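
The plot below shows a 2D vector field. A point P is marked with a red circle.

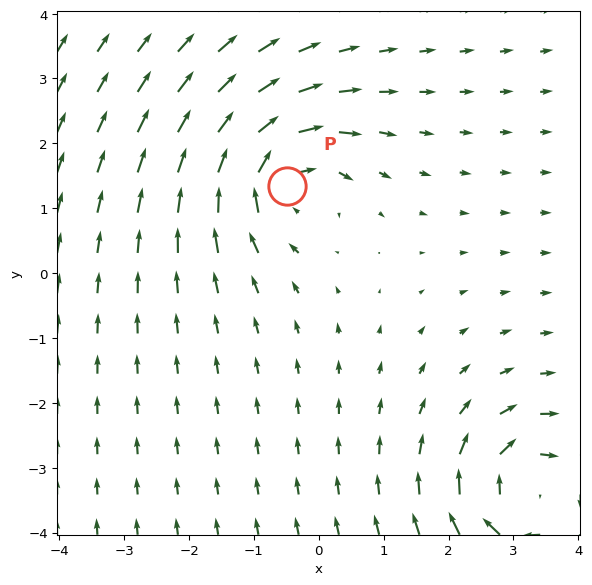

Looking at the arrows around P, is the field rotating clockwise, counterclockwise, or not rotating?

clockwise

Near P at (-0.5, 1.3) the arrows circulate clockwise. The curl (z-component) there is about -6; negative curl means clockwise rotation.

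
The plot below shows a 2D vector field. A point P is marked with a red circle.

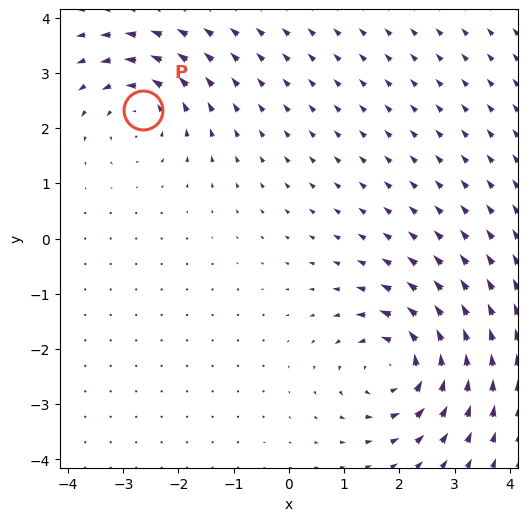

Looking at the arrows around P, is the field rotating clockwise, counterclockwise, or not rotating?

counterclockwise

Near P at (-2.6, 2.3) the arrows circulate counterclockwise. The curl (z-component) there is about +4; positive curl means counterclockwise rotation.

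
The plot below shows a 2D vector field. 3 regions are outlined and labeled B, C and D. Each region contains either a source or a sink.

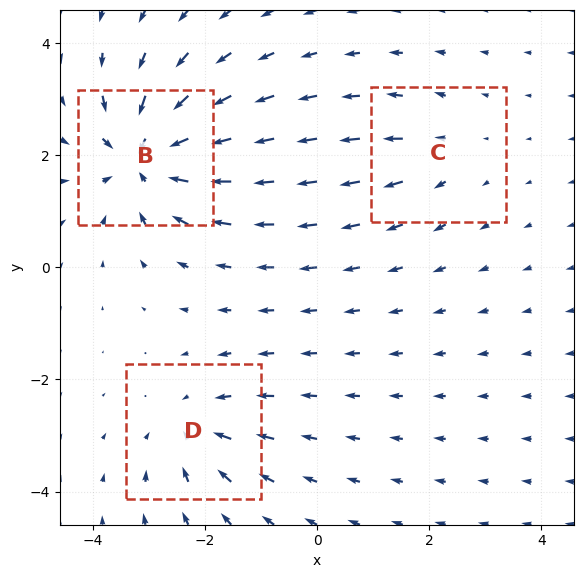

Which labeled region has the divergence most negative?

Divergence at each region's feature centre — B: about -6, C: about +2, D: about -3. Region B is most negative.

B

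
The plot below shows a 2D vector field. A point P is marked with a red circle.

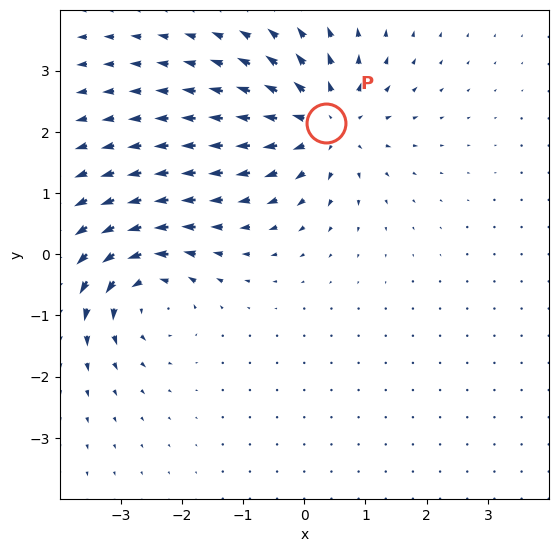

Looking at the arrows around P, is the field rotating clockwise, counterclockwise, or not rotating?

not rotating

Near P at (0.4, 2.1) the arrows show no circulation. The curl there is ≈0.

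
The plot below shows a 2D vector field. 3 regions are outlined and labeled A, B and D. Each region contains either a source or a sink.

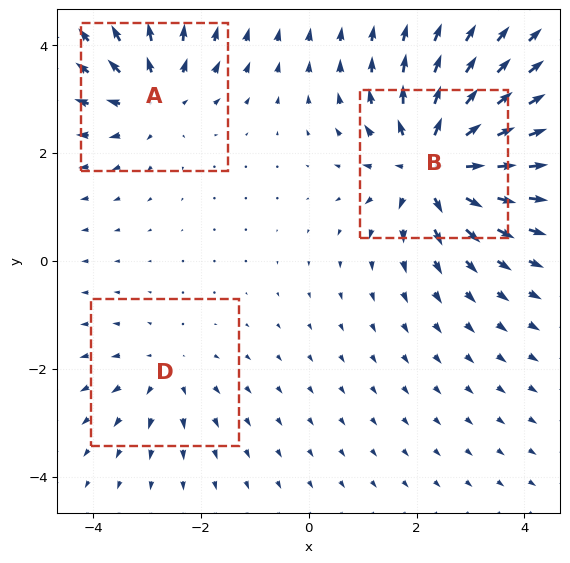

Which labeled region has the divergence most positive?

Divergence at each region's feature centre — A: about +4, B: about +6, D: about +2. Region B is most positive.

B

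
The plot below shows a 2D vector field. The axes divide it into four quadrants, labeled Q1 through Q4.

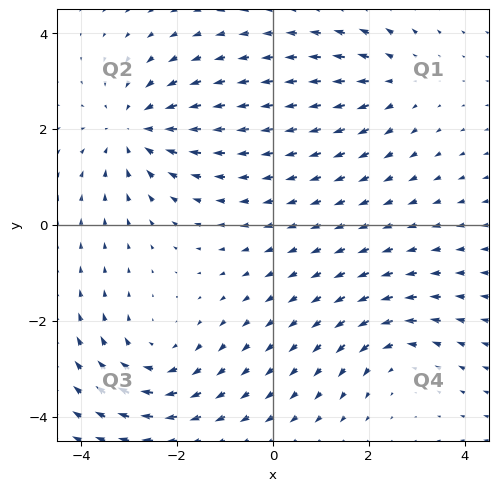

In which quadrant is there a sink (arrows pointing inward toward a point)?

The sink sits at approximately (-2.9, 2.0), which lies in quadrant Q2. The divergence there is about -4, negative as expected for a sink.

Q2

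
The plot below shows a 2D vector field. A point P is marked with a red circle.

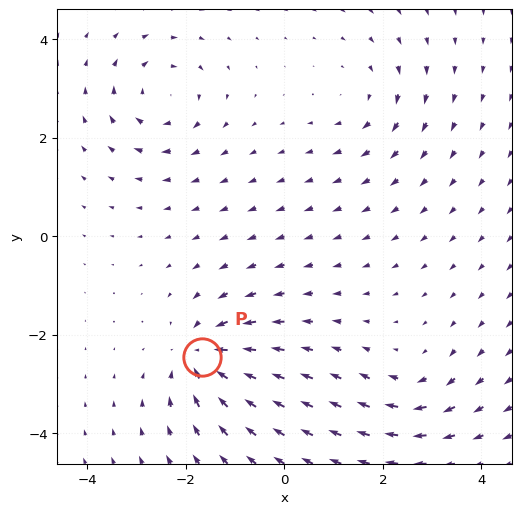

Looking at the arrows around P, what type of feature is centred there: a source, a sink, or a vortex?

At P (-1.7, -2.4) the arrows converge inward. Divergence about -6, curl ≈0 — negative divergence with near-zero curl is a sink.

sink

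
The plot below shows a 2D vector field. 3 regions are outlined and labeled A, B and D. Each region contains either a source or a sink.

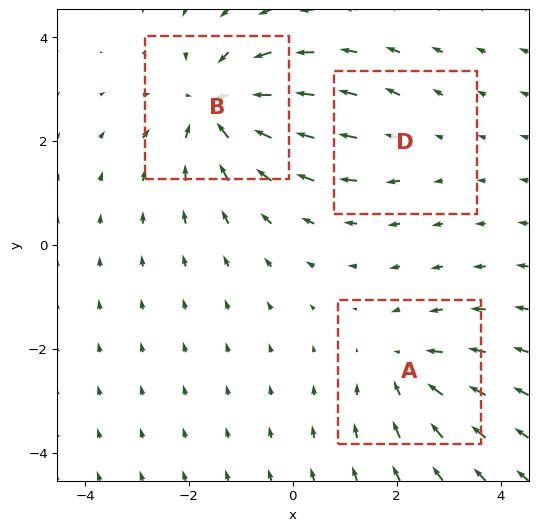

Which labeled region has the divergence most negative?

Divergence at each region's feature centre — A: about -3, B: about -5, D: about +2. Region B is most negative.

B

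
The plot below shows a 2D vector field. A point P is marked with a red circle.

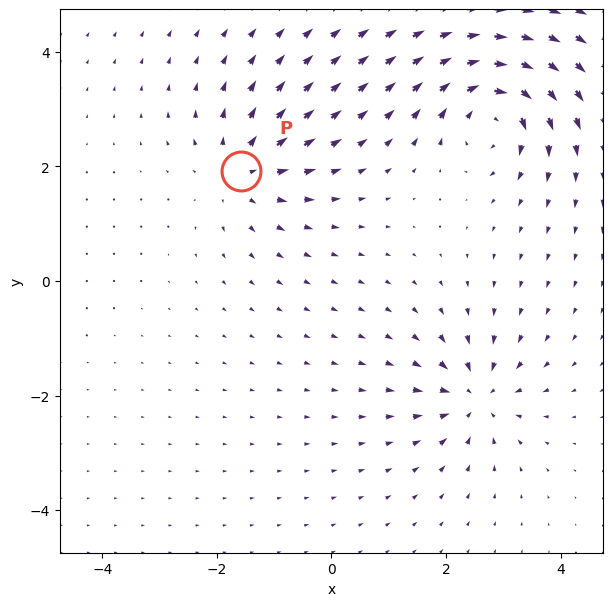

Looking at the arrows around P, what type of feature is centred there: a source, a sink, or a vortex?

source

At P (-1.6, 1.9) the arrows spread outward. Divergence about +4, curl ≈0 — positive divergence with near-zero curl is a source.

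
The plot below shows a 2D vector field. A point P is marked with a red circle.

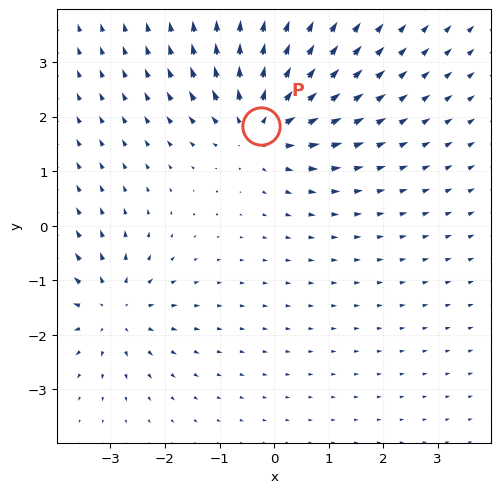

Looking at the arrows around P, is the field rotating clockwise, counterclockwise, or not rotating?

not rotating

Near P at (-0.2, 1.8) the arrows show no circulation. The curl there is ≈0.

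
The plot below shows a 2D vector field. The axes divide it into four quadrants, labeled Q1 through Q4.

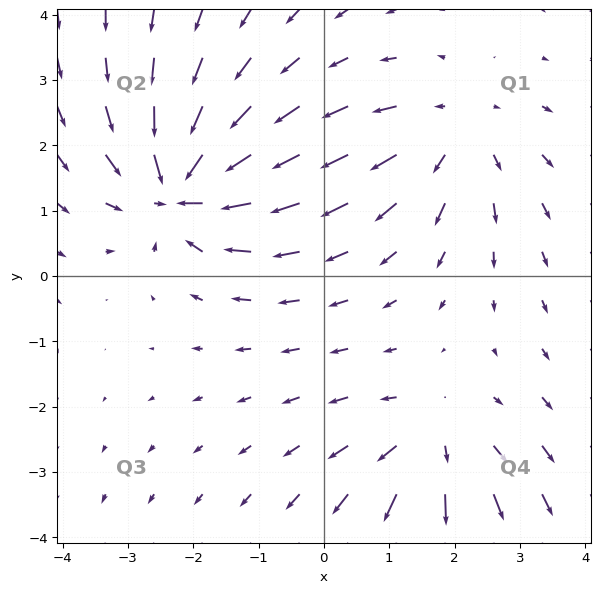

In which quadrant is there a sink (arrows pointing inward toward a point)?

The sink sits at approximately (-2.2, 1.3), which lies in quadrant Q2. The divergence there is about -5, negative as expected for a sink.

Q2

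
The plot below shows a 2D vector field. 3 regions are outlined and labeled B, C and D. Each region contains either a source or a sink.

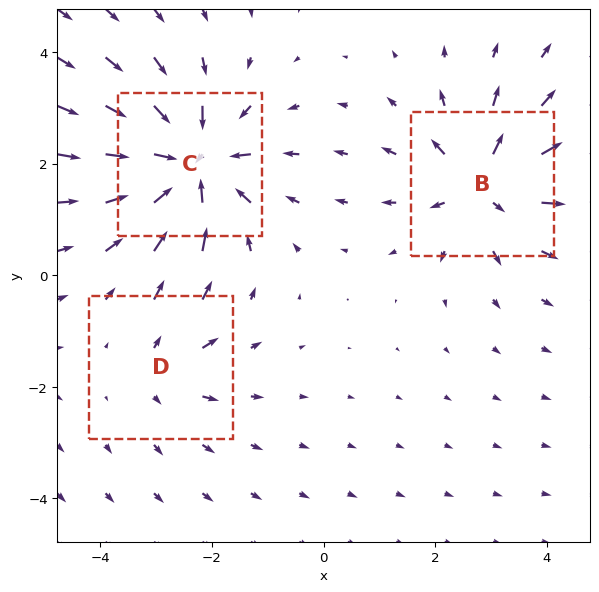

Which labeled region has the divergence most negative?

Divergence at each region's feature centre — B: about +4, C: about -6, D: about +2. Region C is most negative.

C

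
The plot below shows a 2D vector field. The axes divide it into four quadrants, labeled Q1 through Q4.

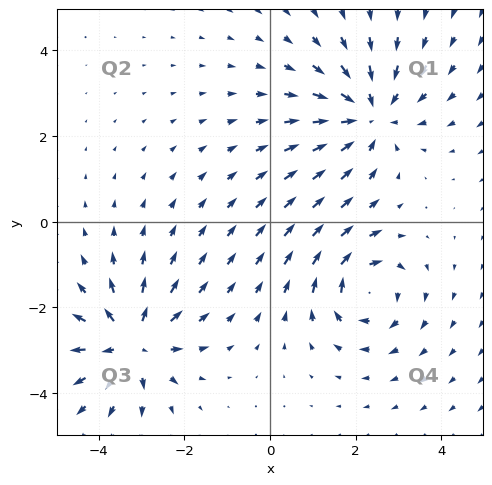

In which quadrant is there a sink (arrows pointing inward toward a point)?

Q1

The sink sits at approximately (2.3, 2.5), which lies in quadrant Q1. The divergence there is about -4, negative as expected for a sink.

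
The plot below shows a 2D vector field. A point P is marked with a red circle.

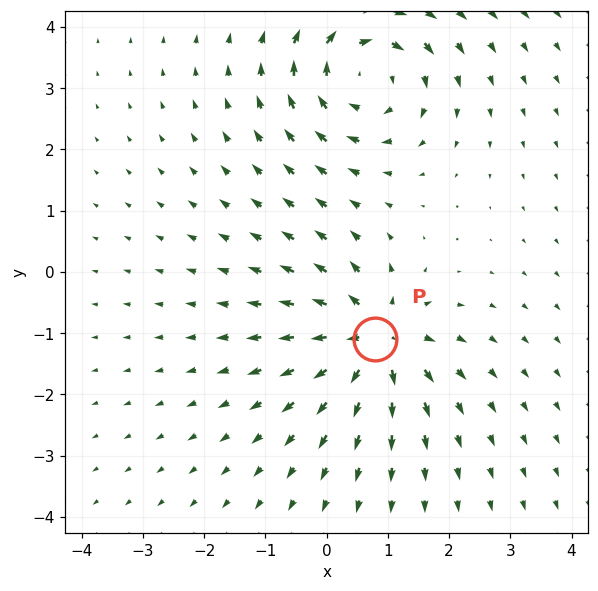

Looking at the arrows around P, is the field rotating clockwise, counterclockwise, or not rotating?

Near P at (0.8, -1.1) the arrows show no circulation. The curl there is ≈0.

not rotating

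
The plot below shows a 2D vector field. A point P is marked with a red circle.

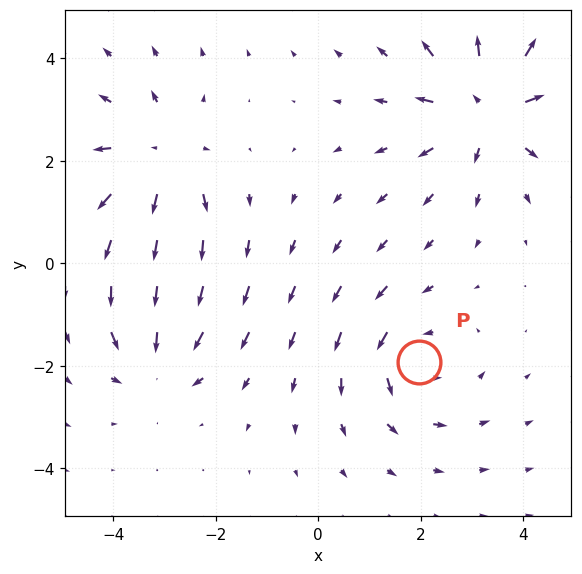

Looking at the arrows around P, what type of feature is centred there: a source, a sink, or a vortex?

At P (2.0, -1.9) the arrows circulate counterclockwise. Divergence ≈0, curl about +3 — near-zero divergence with nonzero curl is a vortex.

vortex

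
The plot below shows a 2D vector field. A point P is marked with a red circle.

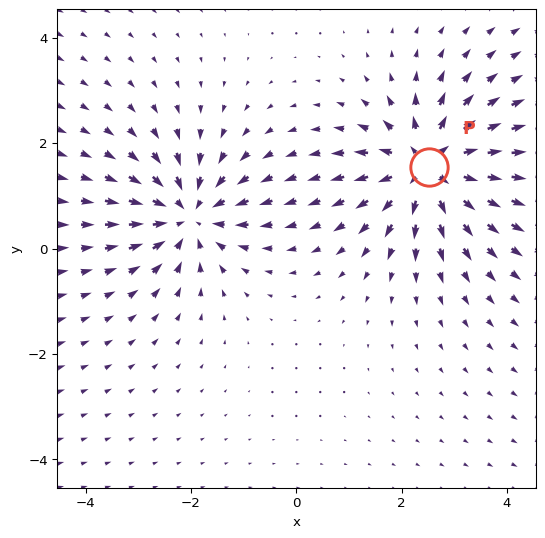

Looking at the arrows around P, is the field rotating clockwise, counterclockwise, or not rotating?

Near P at (2.5, 1.5) the arrows show no circulation. The curl there is ≈0.

not rotating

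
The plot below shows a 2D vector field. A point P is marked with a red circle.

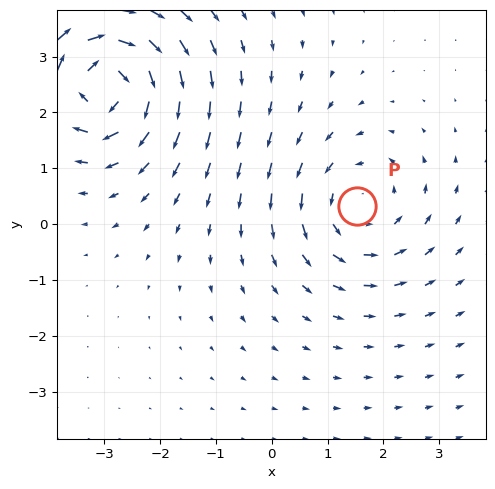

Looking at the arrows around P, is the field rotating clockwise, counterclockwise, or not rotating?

counterclockwise

Near P at (1.5, 0.3) the arrows circulate counterclockwise. The curl (z-component) there is about +3; positive curl means counterclockwise rotation.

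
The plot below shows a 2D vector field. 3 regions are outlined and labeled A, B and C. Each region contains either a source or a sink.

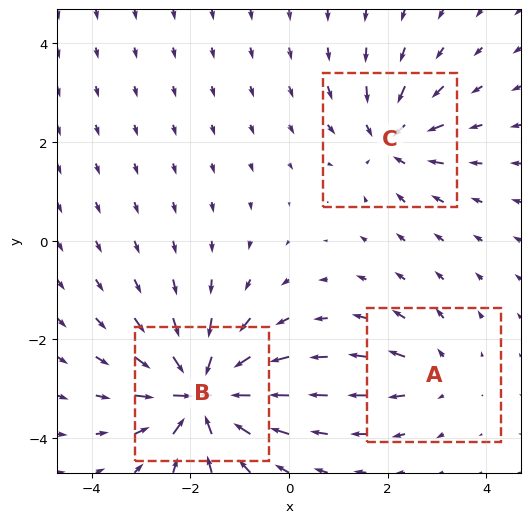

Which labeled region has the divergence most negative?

Divergence at each region's feature centre — A: about +2, B: about -7, C: about -4. Region B is most negative.

B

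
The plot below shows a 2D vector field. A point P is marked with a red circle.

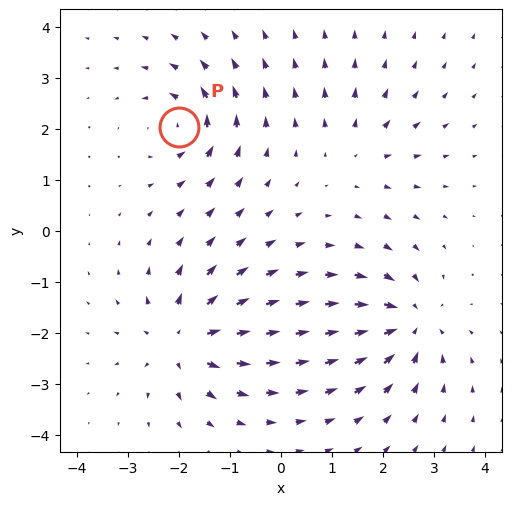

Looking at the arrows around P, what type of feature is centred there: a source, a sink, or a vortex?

vortex

At P (-2.0, 2.0) the arrows circulate counterclockwise. Divergence ≈0, curl about +5 — near-zero divergence with nonzero curl is a vortex.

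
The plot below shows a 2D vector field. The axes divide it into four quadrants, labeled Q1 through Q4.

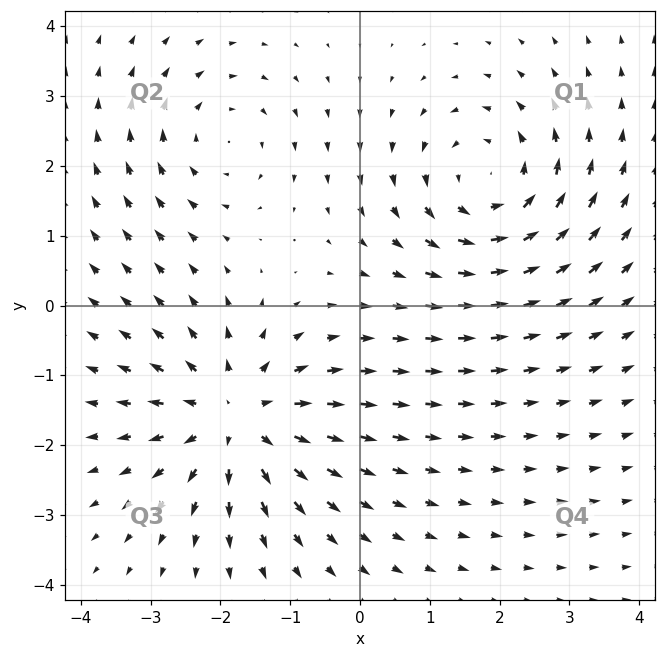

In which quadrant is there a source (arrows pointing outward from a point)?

Q3

The source sits at approximately (-1.8, -1.6), which lies in quadrant Q3. The divergence there is about +5, positive as expected for a source.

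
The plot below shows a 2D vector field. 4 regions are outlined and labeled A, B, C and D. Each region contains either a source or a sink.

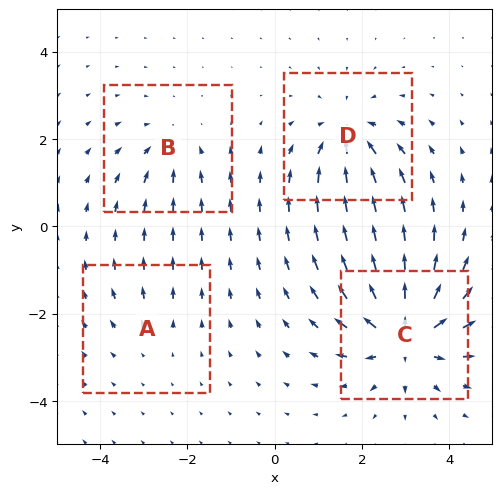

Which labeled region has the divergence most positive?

Divergence at each region's feature centre — A: about +2, B: about -3, C: about +8, D: about -5. Region C is most positive.

C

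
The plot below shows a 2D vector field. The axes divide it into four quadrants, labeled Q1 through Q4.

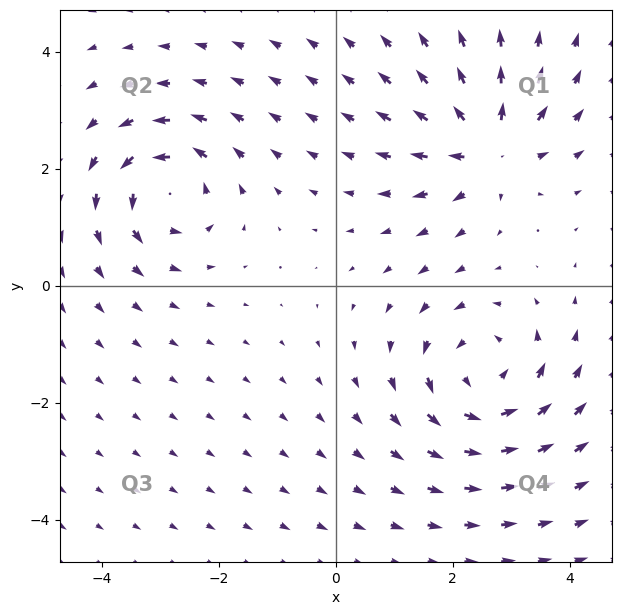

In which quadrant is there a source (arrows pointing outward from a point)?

The source sits at approximately (2.6, 2.4), which lies in quadrant Q1. The divergence there is about +4, positive as expected for a source.

Q1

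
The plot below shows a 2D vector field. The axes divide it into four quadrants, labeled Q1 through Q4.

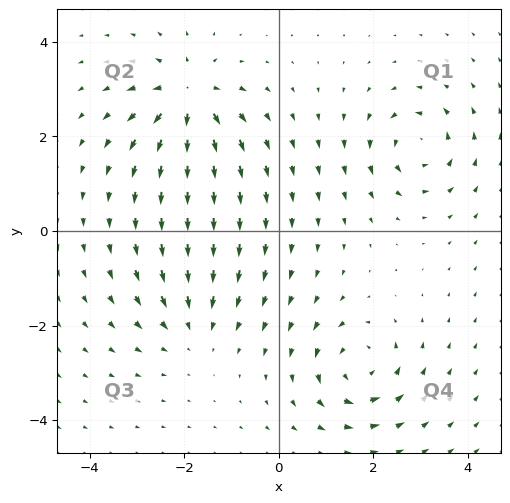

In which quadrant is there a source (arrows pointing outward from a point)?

The source sits at approximately (-1.9, 2.8), which lies in quadrant Q2. The divergence there is about +7, positive as expected for a source.

Q2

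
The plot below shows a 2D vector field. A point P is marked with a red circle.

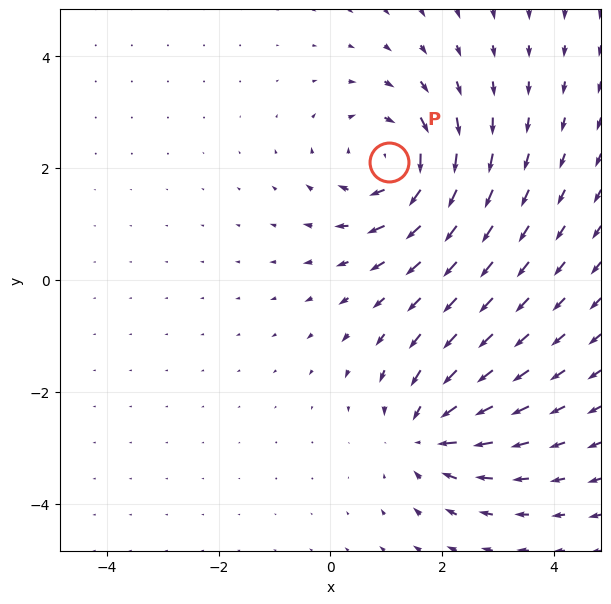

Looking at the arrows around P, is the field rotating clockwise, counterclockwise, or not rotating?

Near P at (1.1, 2.1) the arrows circulate clockwise. The curl (z-component) there is about -4; negative curl means clockwise rotation.

clockwise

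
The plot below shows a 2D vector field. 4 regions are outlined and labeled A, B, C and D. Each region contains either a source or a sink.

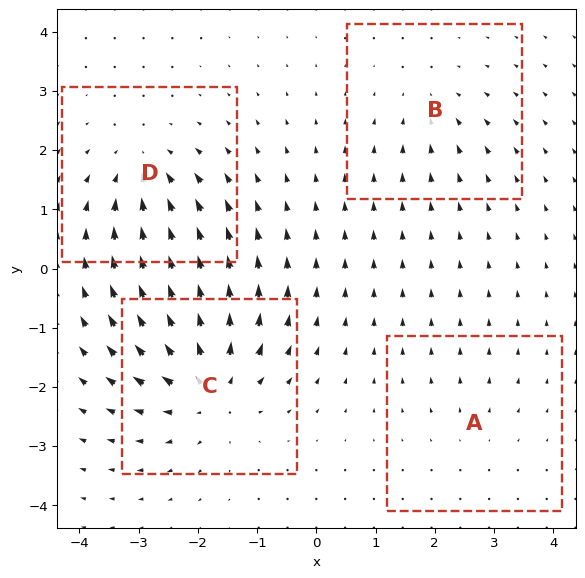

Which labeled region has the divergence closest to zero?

A

Divergence at each region's feature centre — A: about +2, B: about -3, C: about +8, D: about -6. Region A is closest to zero.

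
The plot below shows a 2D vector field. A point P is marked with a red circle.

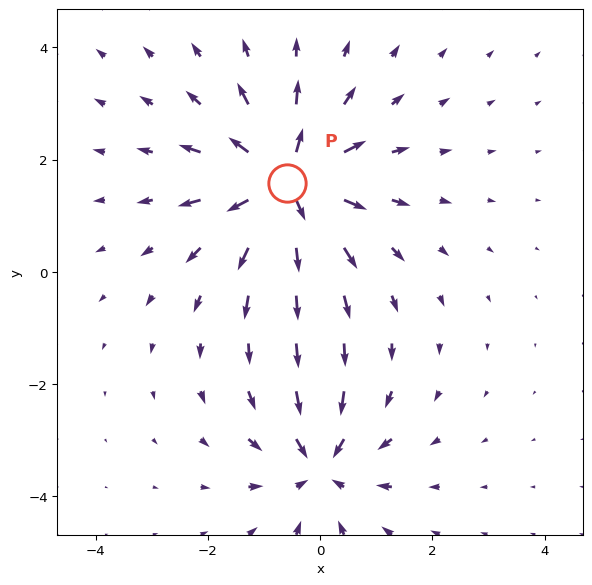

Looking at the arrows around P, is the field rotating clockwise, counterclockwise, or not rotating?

not rotating

Near P at (-0.6, 1.6) the arrows show no circulation. The curl there is ≈0.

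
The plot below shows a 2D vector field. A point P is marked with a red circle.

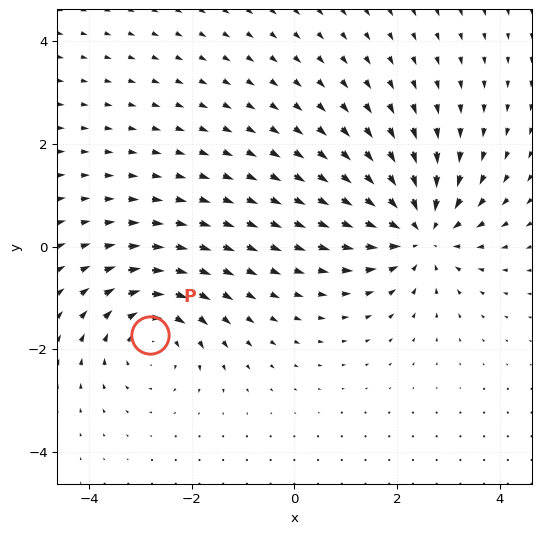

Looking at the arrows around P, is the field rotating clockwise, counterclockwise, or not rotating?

clockwise

Near P at (-2.8, -1.7) the arrows circulate clockwise. The curl (z-component) there is about -4; negative curl means clockwise rotation.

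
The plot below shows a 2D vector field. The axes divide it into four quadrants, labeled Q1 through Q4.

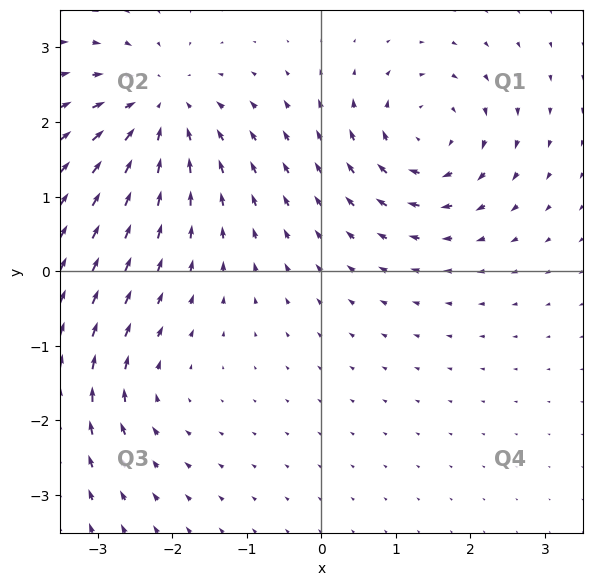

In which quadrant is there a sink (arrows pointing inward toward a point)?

The sink sits at approximately (-2.2, 2.2), which lies in quadrant Q2. The divergence there is about -5, negative as expected for a sink.

Q2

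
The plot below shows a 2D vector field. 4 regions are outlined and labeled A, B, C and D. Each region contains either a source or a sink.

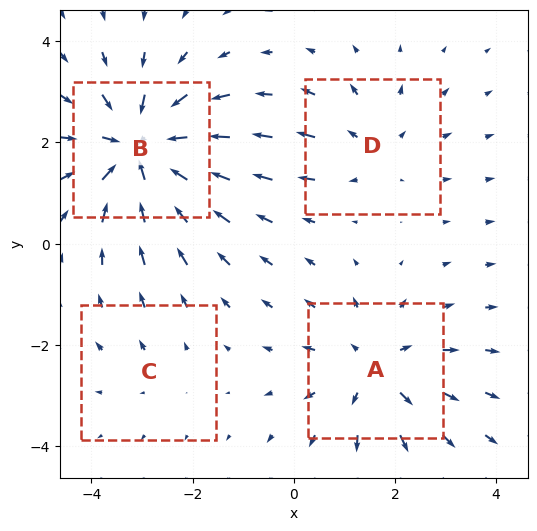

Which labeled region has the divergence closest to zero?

Divergence at each region's feature centre — A: about +4, B: about -6, C: about +2, D: about +3. Region C is closest to zero.

C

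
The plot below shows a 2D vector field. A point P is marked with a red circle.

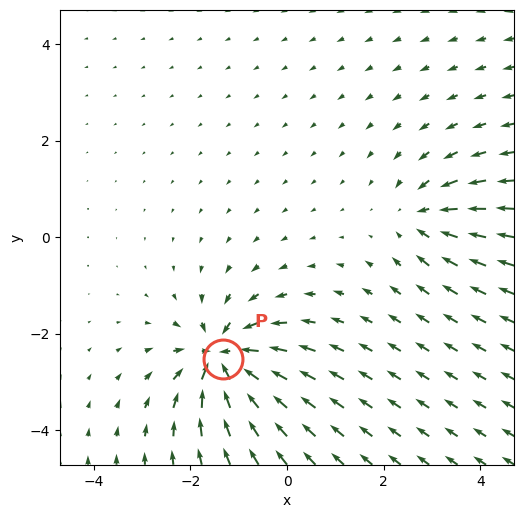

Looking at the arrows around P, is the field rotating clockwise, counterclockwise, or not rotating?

not rotating

Near P at (-1.3, -2.5) the arrows show no circulation. The curl there is ≈0.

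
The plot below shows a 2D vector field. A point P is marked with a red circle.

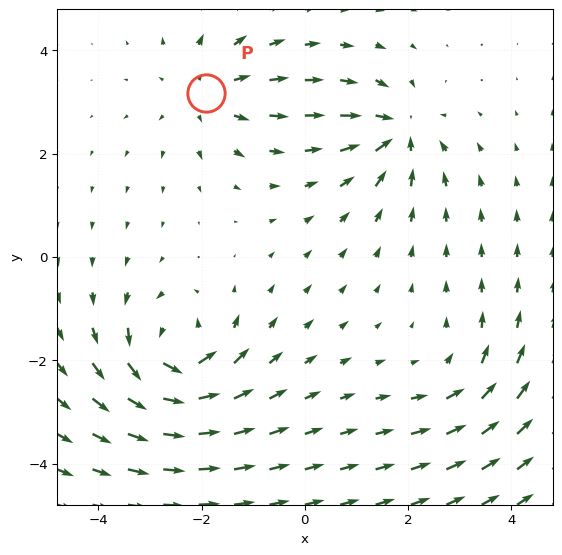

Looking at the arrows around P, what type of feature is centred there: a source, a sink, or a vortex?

At P (-1.9, 3.2) the arrows spread outward. Divergence about +3, curl ≈0 — positive divergence with near-zero curl is a source.

source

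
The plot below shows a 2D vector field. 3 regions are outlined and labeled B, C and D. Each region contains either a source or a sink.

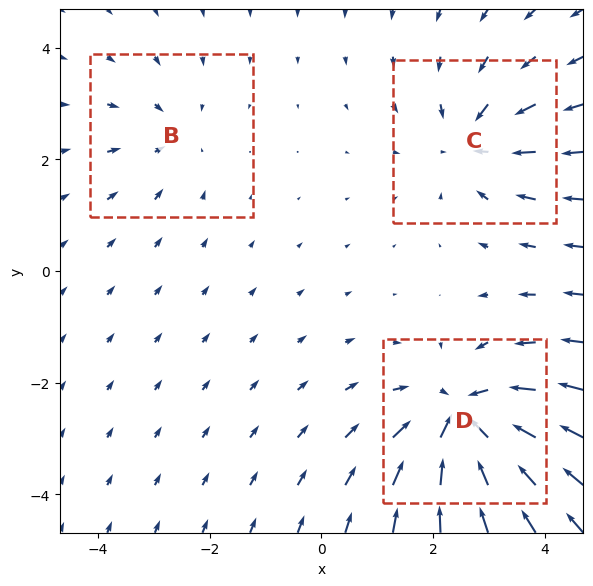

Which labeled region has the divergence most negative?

D

Divergence at each region's feature centre — B: about -2, C: about -3, D: about -5. Region D is most negative.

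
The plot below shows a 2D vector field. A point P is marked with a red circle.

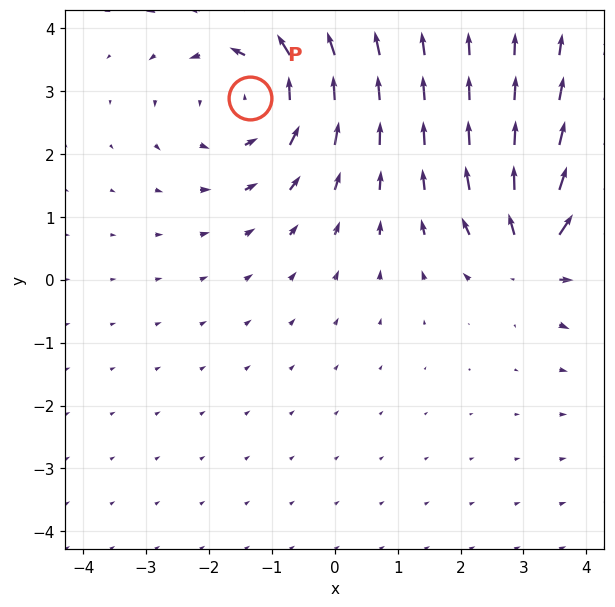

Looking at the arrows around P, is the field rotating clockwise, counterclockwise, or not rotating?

Near P at (-1.4, 2.9) the arrows circulate counterclockwise. The curl (z-component) there is about +3; positive curl means counterclockwise rotation.

counterclockwise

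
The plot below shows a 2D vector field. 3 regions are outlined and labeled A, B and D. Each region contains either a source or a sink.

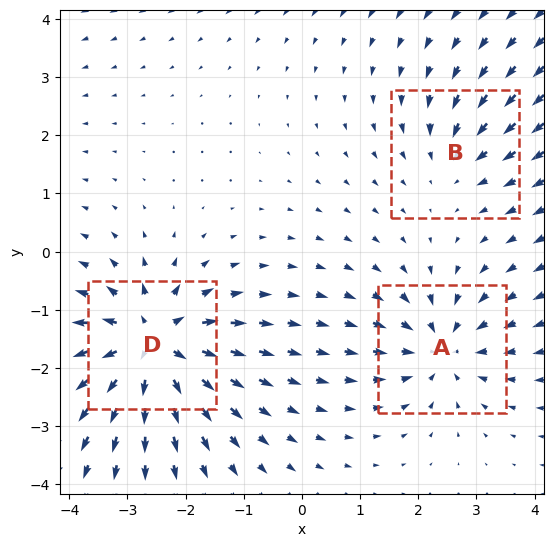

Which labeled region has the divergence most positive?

Divergence at each region's feature centre — A: about -4, B: about -2, D: about +6. Region D is most positive.

D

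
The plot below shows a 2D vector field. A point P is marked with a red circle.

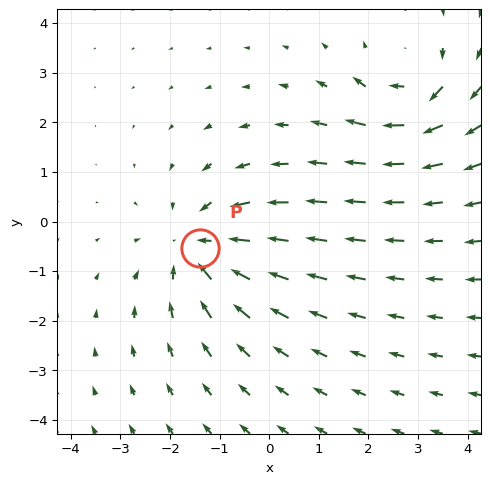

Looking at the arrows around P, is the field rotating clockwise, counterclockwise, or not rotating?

Near P at (-1.4, -0.5) the arrows show no circulation. The curl there is ≈0.

not rotating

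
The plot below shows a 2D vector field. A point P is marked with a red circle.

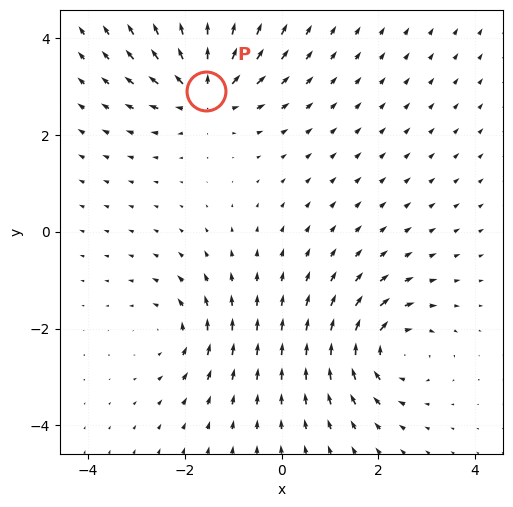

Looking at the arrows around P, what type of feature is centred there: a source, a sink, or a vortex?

At P (-1.6, 2.9) the arrows spread outward. Divergence about +5, curl ≈0 — positive divergence with near-zero curl is a source.

source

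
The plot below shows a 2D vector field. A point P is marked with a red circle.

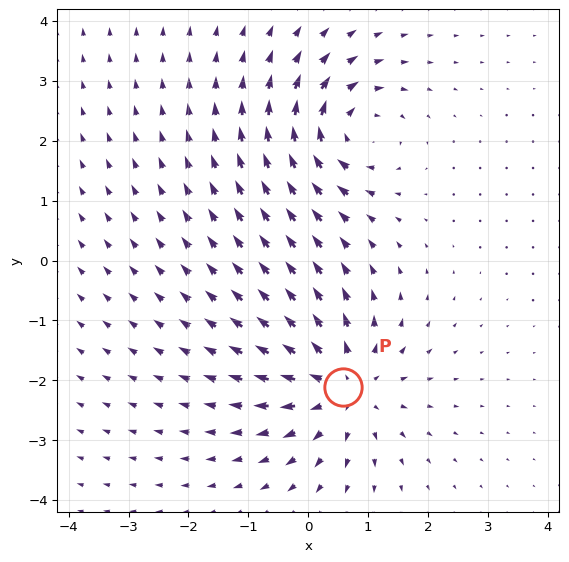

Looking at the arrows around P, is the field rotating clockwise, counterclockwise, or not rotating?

Near P at (0.6, -2.1) the arrows show no circulation. The curl there is ≈0.

not rotating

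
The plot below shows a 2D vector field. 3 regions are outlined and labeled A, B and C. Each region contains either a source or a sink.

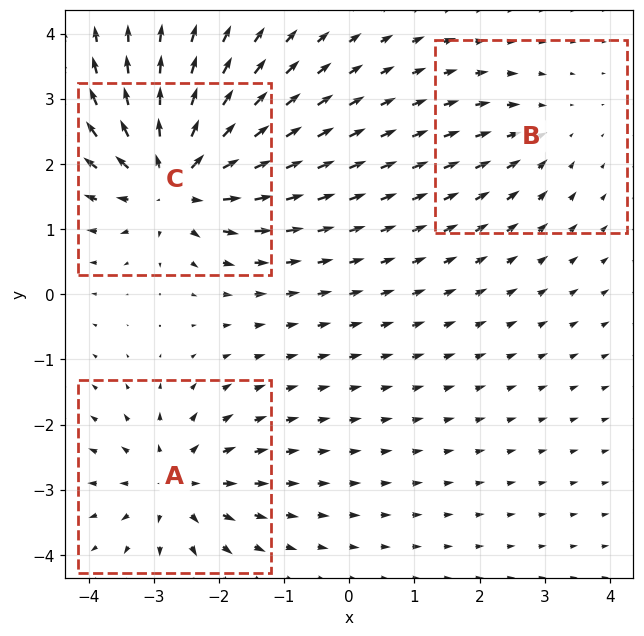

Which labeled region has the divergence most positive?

C

Divergence at each region's feature centre — A: about +4, B: about -2, C: about +6. Region C is most positive.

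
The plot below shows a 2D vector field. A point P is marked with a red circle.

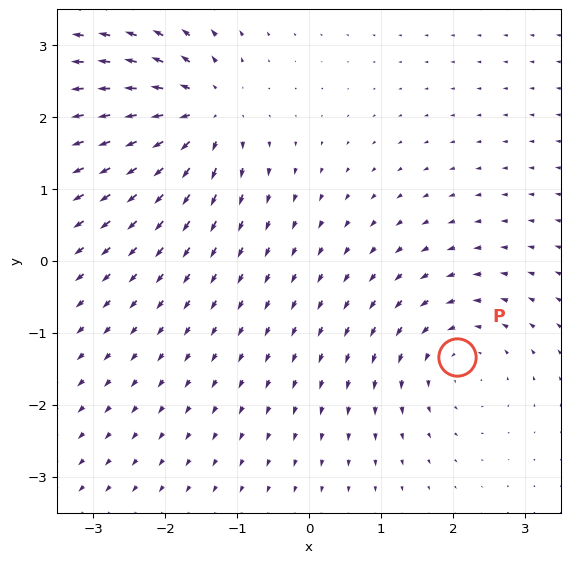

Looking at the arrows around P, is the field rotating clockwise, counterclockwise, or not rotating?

counterclockwise

Near P at (2.1, -1.3) the arrows circulate counterclockwise. The curl (z-component) there is about +4; positive curl means counterclockwise rotation.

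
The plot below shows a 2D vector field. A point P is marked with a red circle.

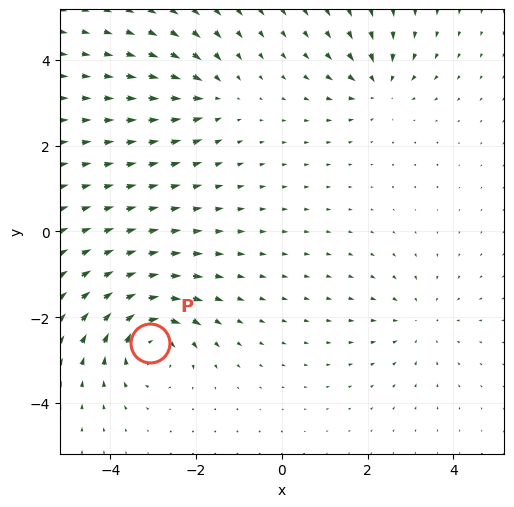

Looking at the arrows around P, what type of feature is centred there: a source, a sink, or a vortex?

At P (-3.1, -2.6) the arrows circulate clockwise. Divergence ≈0, curl about -6 — near-zero divergence with nonzero curl is a vortex.

vortex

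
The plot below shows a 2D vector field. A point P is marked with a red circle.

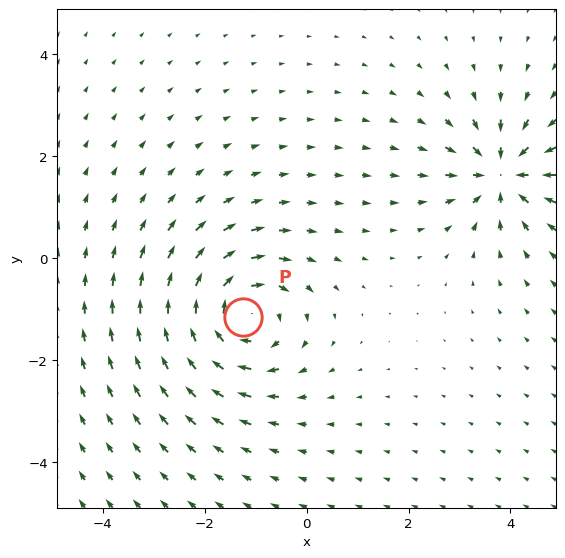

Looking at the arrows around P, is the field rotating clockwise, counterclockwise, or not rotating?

Near P at (-1.2, -1.2) the arrows circulate clockwise. The curl (z-component) there is about -4; negative curl means clockwise rotation.

clockwise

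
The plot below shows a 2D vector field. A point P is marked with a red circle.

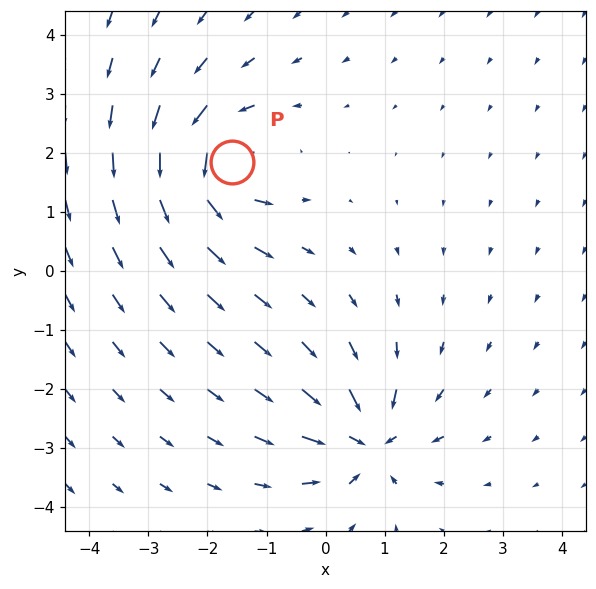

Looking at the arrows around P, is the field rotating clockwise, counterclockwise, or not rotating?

counterclockwise

Near P at (-1.6, 1.8) the arrows circulate counterclockwise. The curl (z-component) there is about +6; positive curl means counterclockwise rotation.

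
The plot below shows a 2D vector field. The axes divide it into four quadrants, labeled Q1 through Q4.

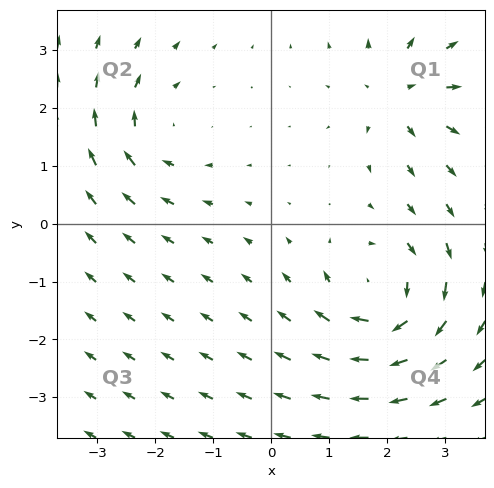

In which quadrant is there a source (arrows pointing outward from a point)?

Q1

The source sits at approximately (2.2, 2.2), which lies in quadrant Q1. The divergence there is about +4, positive as expected for a source.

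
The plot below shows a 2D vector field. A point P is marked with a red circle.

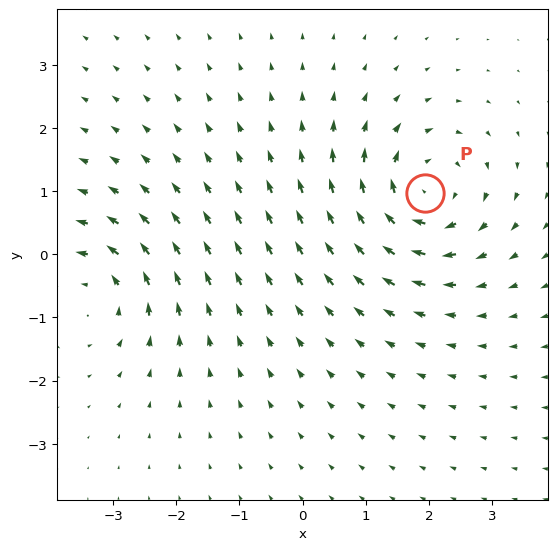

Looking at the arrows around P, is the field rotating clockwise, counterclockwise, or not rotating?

Near P at (1.9, 1.0) the arrows circulate clockwise. The curl (z-component) there is about -5; negative curl means clockwise rotation.

clockwise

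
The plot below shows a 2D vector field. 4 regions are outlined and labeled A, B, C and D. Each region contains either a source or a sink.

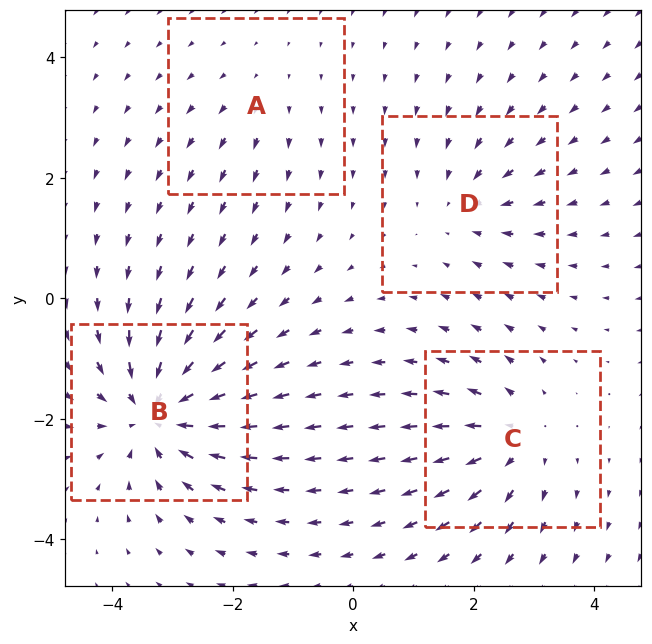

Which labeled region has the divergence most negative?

Divergence at each region's feature centre — A: about +2, B: about -7, C: about +5, D: about -3. Region B is most negative.

B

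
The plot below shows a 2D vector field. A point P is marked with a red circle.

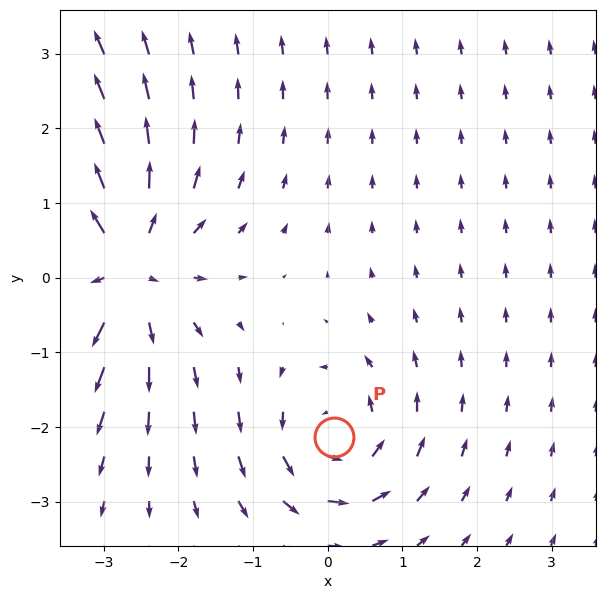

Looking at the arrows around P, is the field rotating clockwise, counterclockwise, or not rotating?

Near P at (0.1, -2.1) the arrows circulate counterclockwise. The curl (z-component) there is about +4; positive curl means counterclockwise rotation.

counterclockwise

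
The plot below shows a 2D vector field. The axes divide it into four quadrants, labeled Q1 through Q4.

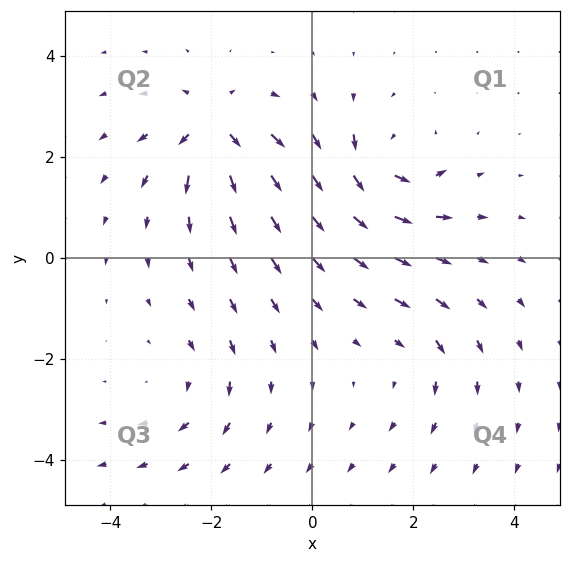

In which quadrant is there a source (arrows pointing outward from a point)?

Q2

The source sits at approximately (-2.0, 2.6), which lies in quadrant Q2. The divergence there is about +6, positive as expected for a source.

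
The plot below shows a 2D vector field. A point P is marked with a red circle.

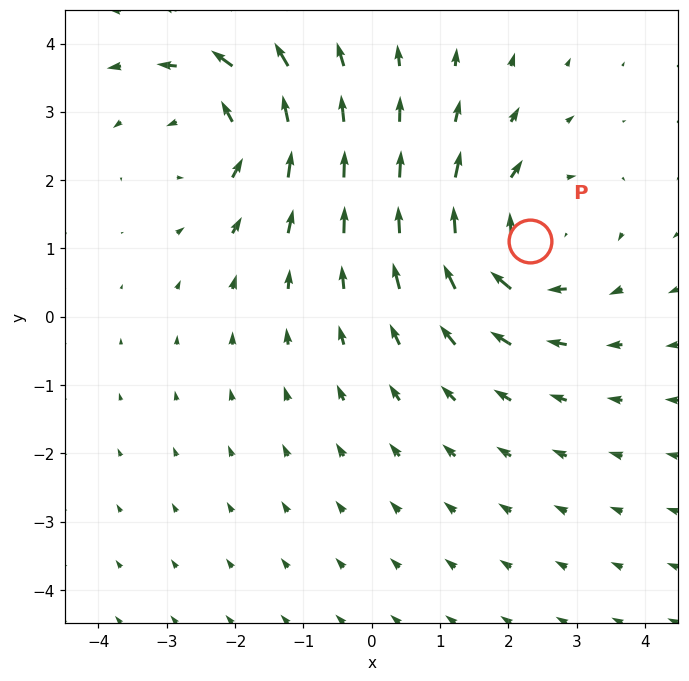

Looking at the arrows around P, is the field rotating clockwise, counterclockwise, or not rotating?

clockwise

Near P at (2.3, 1.1) the arrows circulate clockwise. The curl (z-component) there is about -4; negative curl means clockwise rotation.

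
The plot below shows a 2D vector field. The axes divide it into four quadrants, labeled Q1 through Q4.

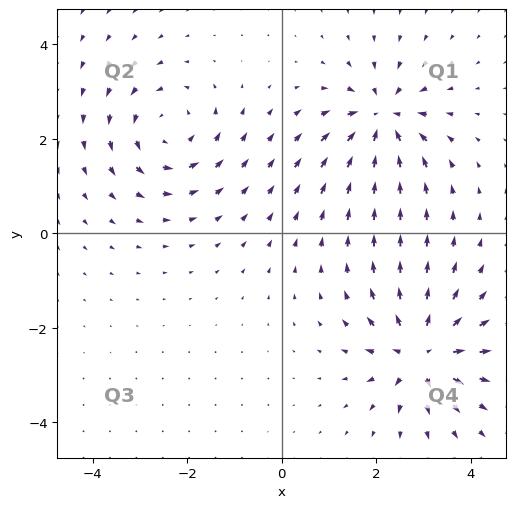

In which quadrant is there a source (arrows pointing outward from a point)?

Q4

The source sits at approximately (2.9, -2.5), which lies in quadrant Q4. The divergence there is about +7, positive as expected for a source.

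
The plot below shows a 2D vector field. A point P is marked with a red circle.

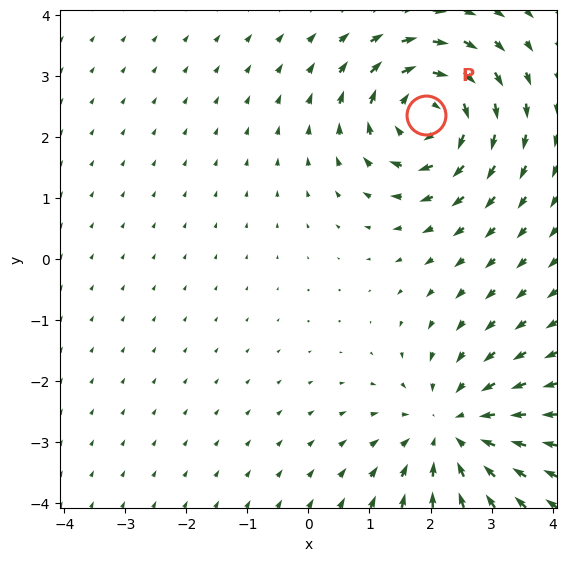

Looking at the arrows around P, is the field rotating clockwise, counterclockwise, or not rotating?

clockwise

Near P at (1.9, 2.4) the arrows circulate clockwise. The curl (z-component) there is about -6; negative curl means clockwise rotation.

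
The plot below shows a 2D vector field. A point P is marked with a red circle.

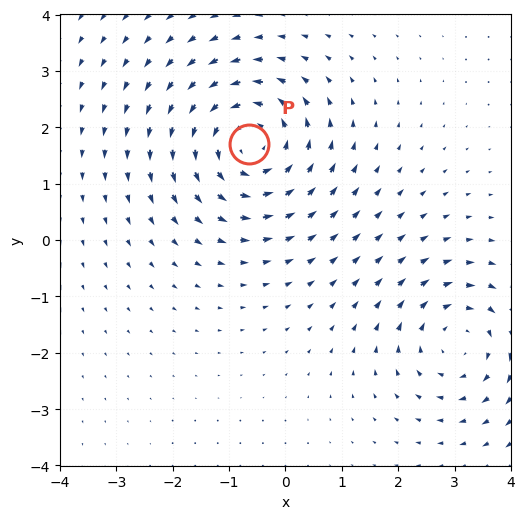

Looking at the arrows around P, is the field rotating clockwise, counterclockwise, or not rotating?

counterclockwise

Near P at (-0.6, 1.7) the arrows circulate counterclockwise. The curl (z-component) there is about +5; positive curl means counterclockwise rotation.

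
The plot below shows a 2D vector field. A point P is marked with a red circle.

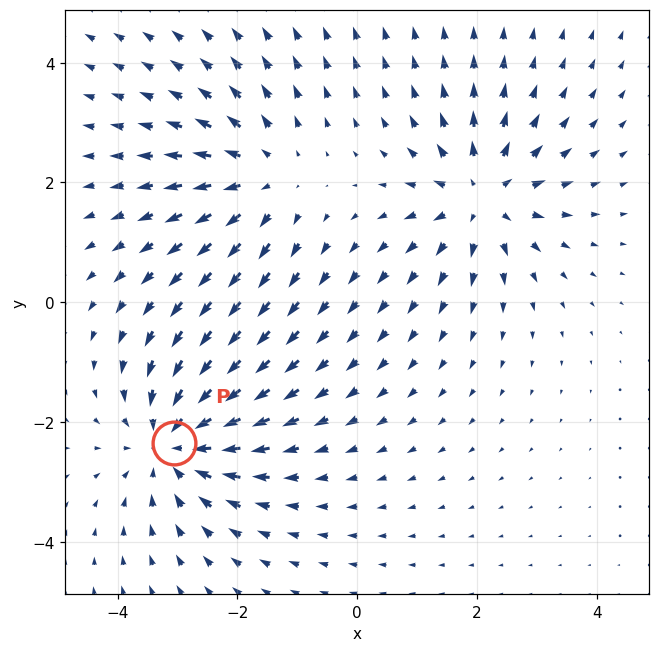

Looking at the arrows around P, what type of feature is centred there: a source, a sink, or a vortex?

sink

At P (-3.1, -2.3) the arrows converge inward. Divergence about -5, curl ≈0 — negative divergence with near-zero curl is a sink.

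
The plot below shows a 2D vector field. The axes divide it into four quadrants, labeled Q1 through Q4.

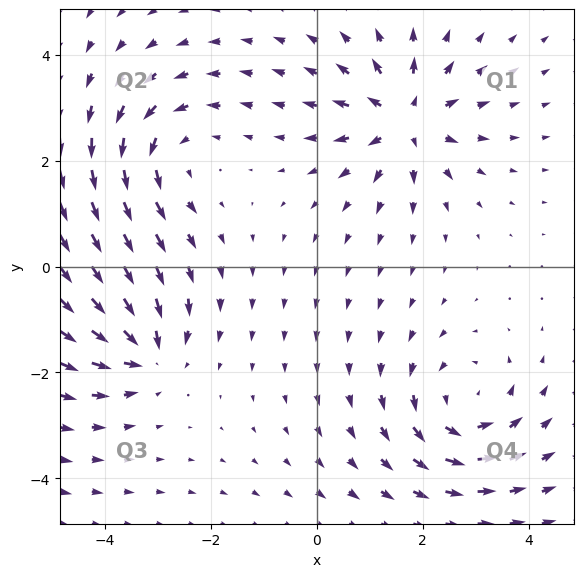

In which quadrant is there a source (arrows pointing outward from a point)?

The source sits at approximately (1.7, 2.8), which lies in quadrant Q1. The divergence there is about +6, positive as expected for a source.

Q1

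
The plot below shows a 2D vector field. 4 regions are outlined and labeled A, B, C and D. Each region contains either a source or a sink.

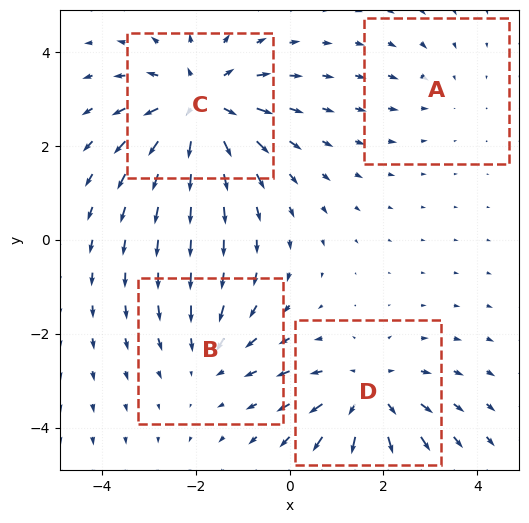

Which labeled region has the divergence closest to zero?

A

Divergence at each region's feature centre — A: about -2, B: about -3, C: about +6, D: about +5. Region A is closest to zero.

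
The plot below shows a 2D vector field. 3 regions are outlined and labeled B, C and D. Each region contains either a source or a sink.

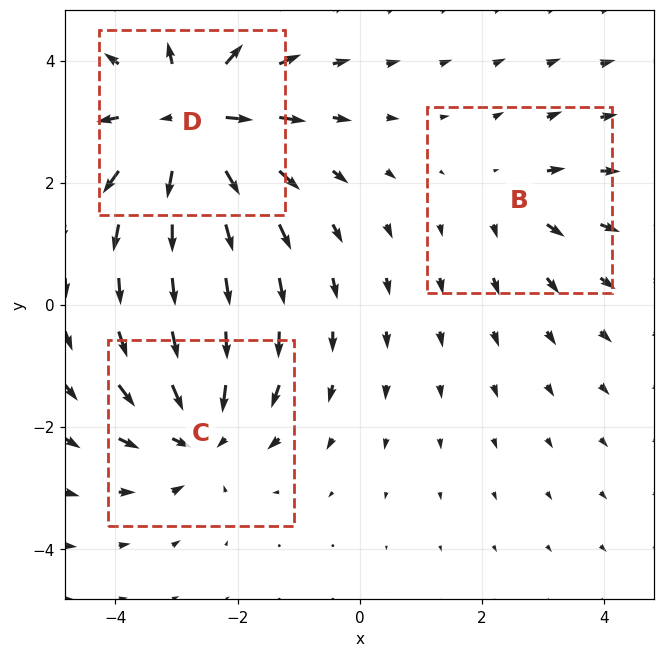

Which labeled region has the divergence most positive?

D

Divergence at each region's feature centre — B: about +2, C: about -4, D: about +5. Region D is most positive.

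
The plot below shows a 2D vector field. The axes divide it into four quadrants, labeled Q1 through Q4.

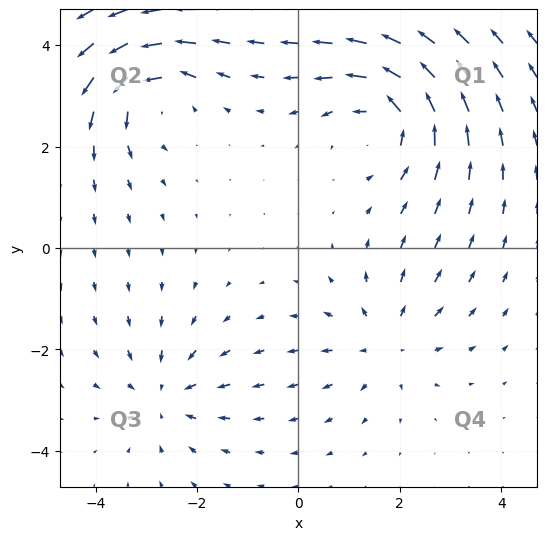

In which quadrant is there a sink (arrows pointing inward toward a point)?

The sink sits at approximately (-2.6, -2.9), which lies in quadrant Q3. The divergence there is about -3, negative as expected for a sink.

Q3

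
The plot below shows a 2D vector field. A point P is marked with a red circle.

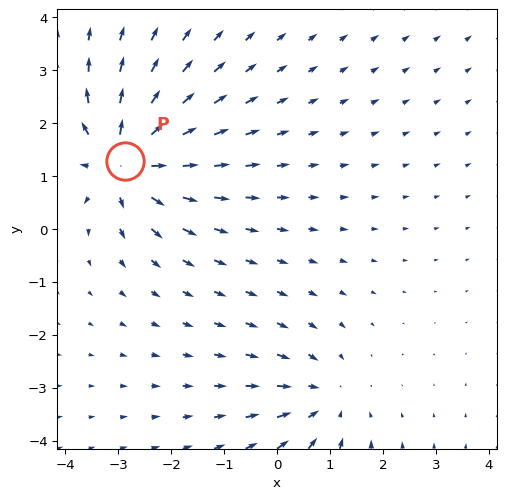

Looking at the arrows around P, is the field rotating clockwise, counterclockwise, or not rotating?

not rotating

Near P at (-2.9, 1.3) the arrows show no circulation. The curl there is ≈0.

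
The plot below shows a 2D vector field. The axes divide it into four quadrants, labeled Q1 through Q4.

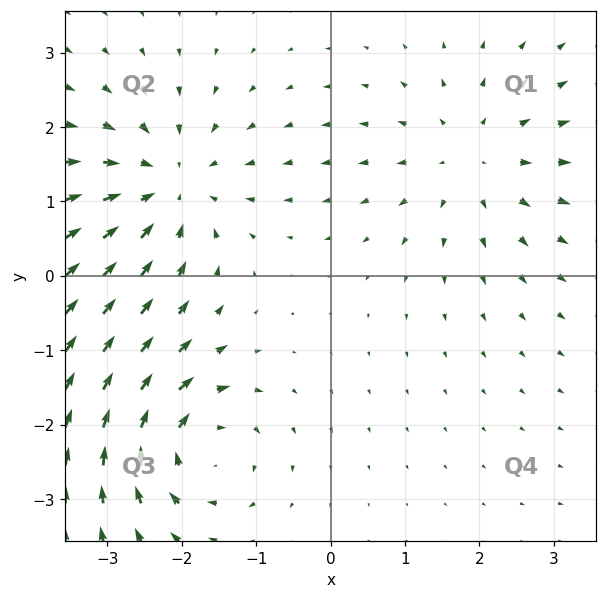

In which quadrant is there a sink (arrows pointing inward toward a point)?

Q2

The sink sits at approximately (-2.2, 1.2), which lies in quadrant Q2. The divergence there is about -4, negative as expected for a sink.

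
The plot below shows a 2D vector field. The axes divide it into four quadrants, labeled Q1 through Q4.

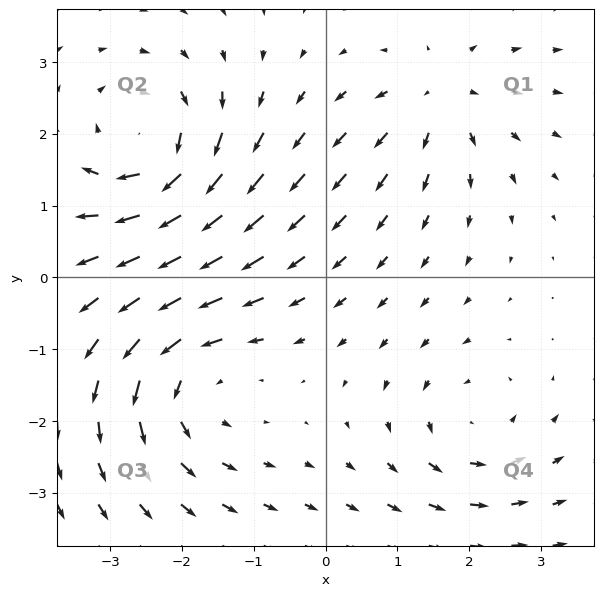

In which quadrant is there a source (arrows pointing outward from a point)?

The source sits at approximately (1.6, 2.5), which lies in quadrant Q1. The divergence there is about +4, positive as expected for a source.

Q1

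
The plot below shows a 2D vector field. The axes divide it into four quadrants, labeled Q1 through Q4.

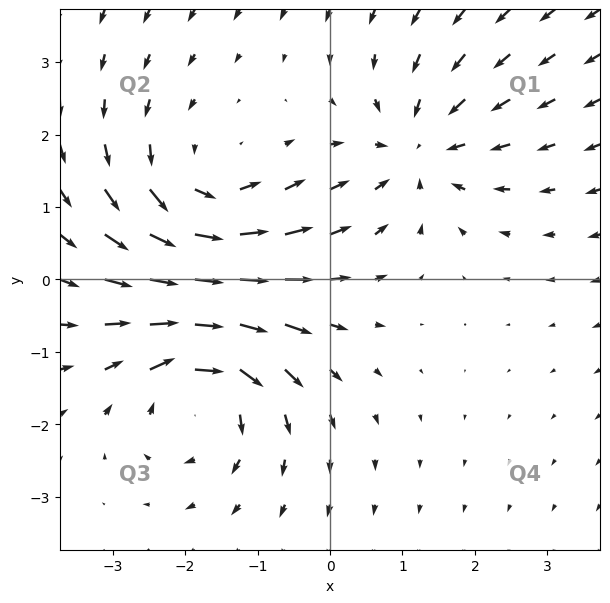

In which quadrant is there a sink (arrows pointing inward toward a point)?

Q1

The sink sits at approximately (1.2, 1.8), which lies in quadrant Q1. The divergence there is about -4, negative as expected for a sink.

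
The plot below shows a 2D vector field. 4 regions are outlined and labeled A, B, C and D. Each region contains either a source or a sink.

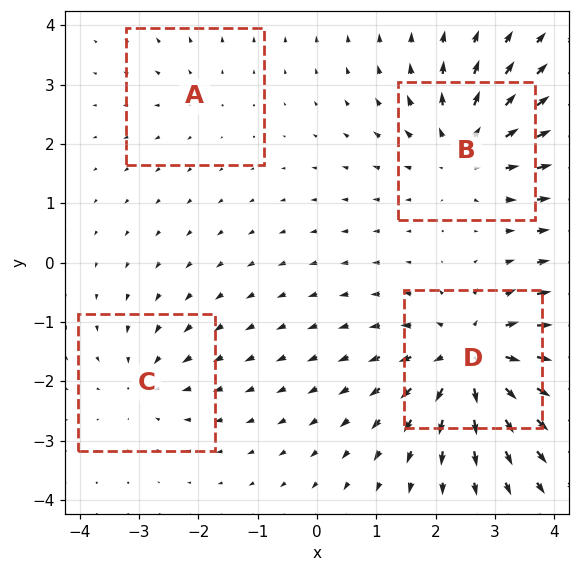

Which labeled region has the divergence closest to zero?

A

Divergence at each region's feature centre — A: about +2, B: about +5, C: about -3, D: about +7. Region A is closest to zero.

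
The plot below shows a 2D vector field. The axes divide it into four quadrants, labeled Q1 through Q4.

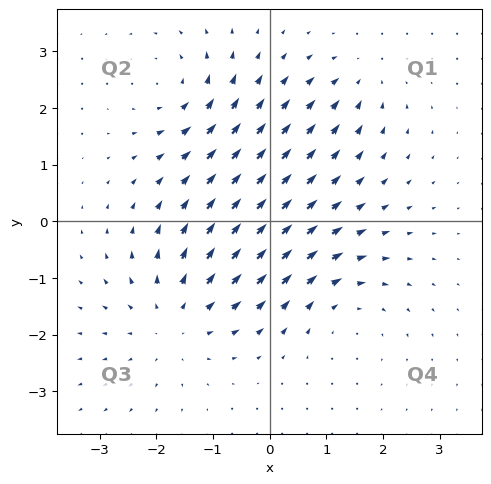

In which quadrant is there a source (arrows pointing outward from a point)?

The source sits at approximately (-1.7, -1.7), which lies in quadrant Q3. The divergence there is about +4, positive as expected for a source.

Q3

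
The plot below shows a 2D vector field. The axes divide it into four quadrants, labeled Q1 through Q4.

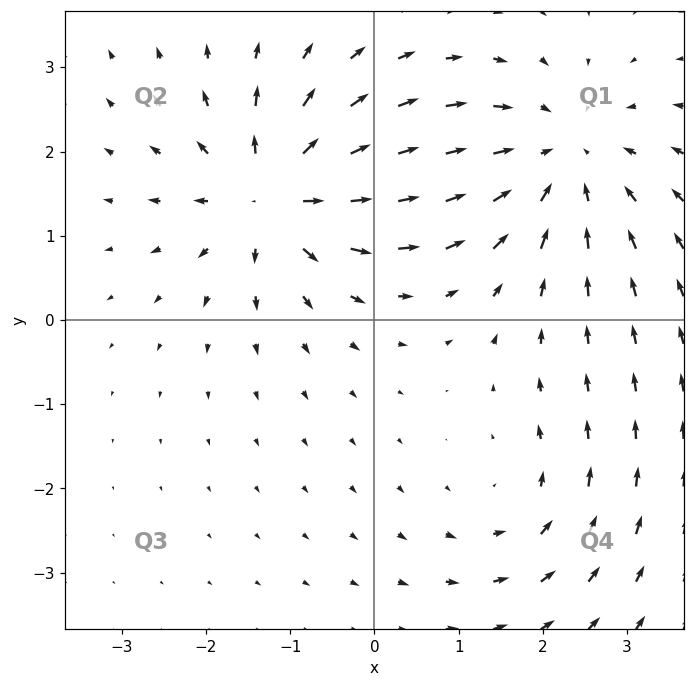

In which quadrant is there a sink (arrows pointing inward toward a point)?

Q1

The sink sits at approximately (2.2, 1.9), which lies in quadrant Q1. The divergence there is about -4, negative as expected for a sink.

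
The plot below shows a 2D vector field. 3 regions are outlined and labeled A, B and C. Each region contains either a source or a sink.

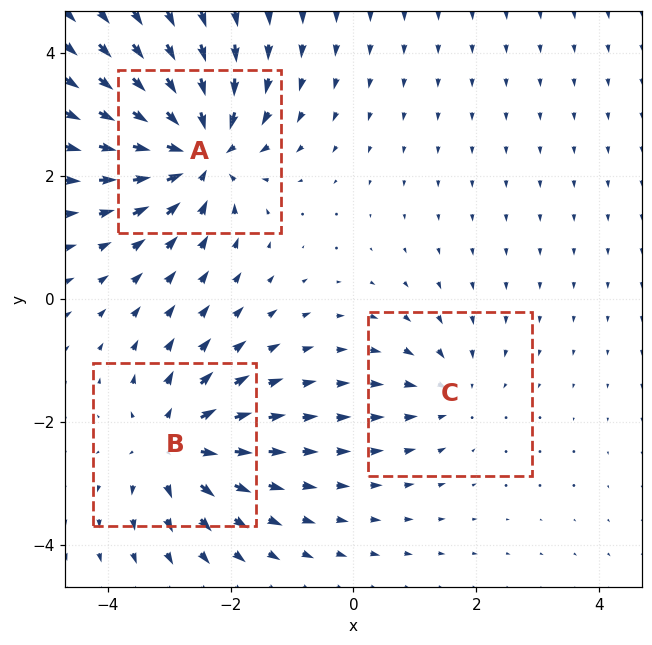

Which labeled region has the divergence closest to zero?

C

Divergence at each region's feature centre — A: about -6, B: about +4, C: about -2. Region C is closest to zero.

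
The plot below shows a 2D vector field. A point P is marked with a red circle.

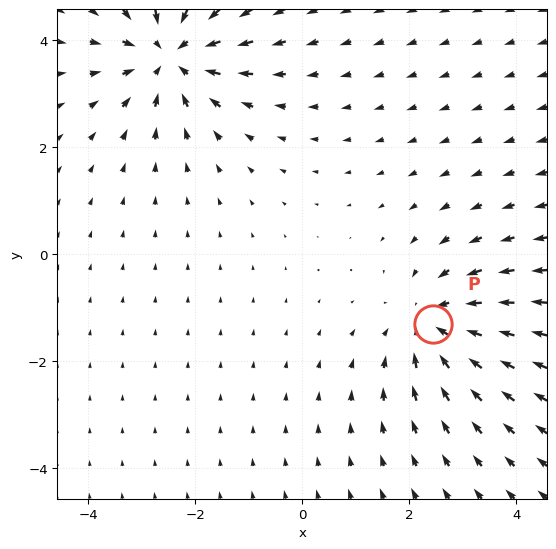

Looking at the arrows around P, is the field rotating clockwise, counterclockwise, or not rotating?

Near P at (2.4, -1.3) the arrows show no circulation. The curl there is ≈0.

not rotating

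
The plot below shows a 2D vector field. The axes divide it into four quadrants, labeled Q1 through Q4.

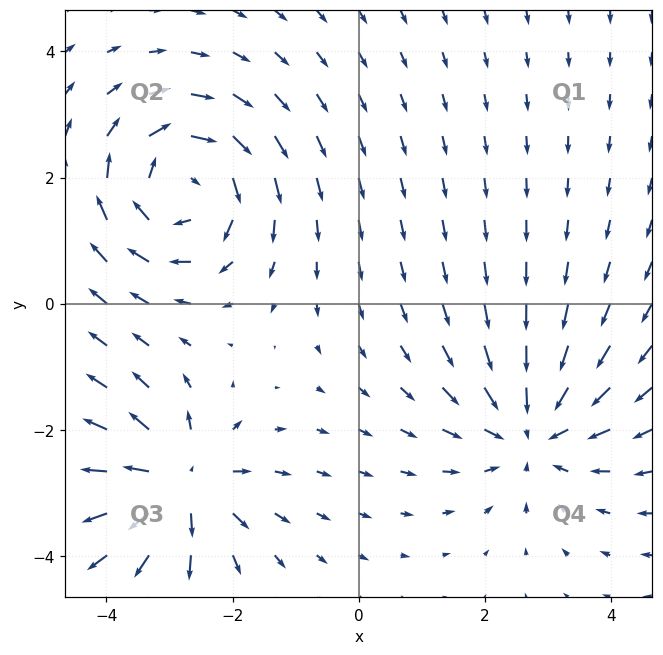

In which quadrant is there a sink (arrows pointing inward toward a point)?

The sink sits at approximately (2.7, -2.0), which lies in quadrant Q4. The divergence there is about -4, negative as expected for a sink.

Q4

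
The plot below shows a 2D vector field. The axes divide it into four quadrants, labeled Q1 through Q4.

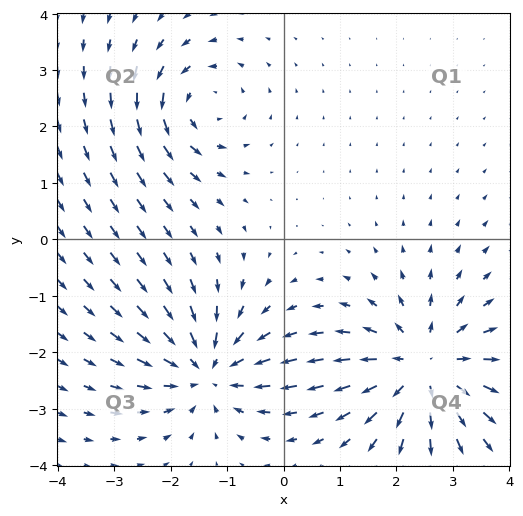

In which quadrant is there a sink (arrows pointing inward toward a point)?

Q3

The sink sits at approximately (-1.3, -2.3), which lies in quadrant Q3. The divergence there is about -5, negative as expected for a sink.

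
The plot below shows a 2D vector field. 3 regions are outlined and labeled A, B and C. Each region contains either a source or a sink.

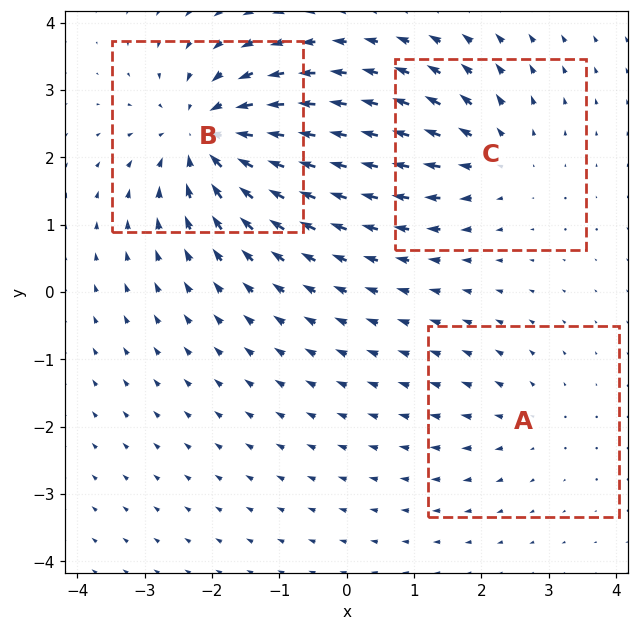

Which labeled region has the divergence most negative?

B

Divergence at each region's feature centre — A: about +2, B: about -6, C: about +3. Region B is most negative.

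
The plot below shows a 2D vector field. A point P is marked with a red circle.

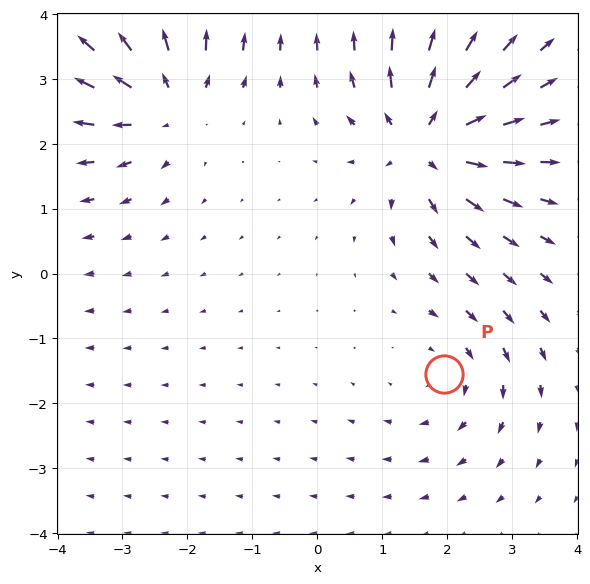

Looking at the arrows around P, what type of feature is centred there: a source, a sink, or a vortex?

At P (1.9, -1.5) the arrows circulate clockwise. Divergence ≈0, curl about -3 — near-zero divergence with nonzero curl is a vortex.

vortex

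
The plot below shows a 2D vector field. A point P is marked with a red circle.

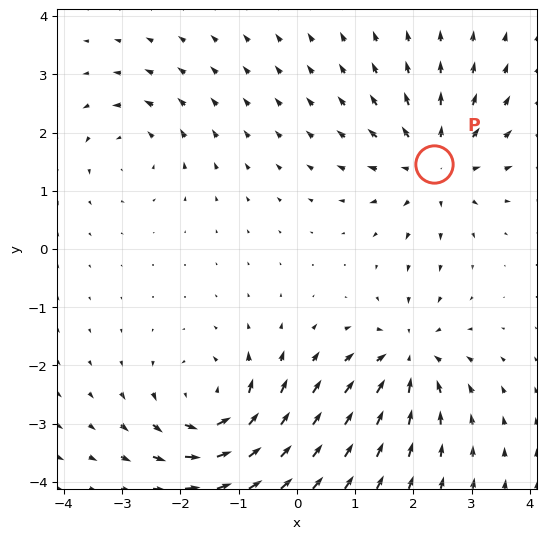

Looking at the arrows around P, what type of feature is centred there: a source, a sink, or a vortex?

source

At P (2.4, 1.5) the arrows spread outward. Divergence about +5, curl ≈0 — positive divergence with near-zero curl is a source.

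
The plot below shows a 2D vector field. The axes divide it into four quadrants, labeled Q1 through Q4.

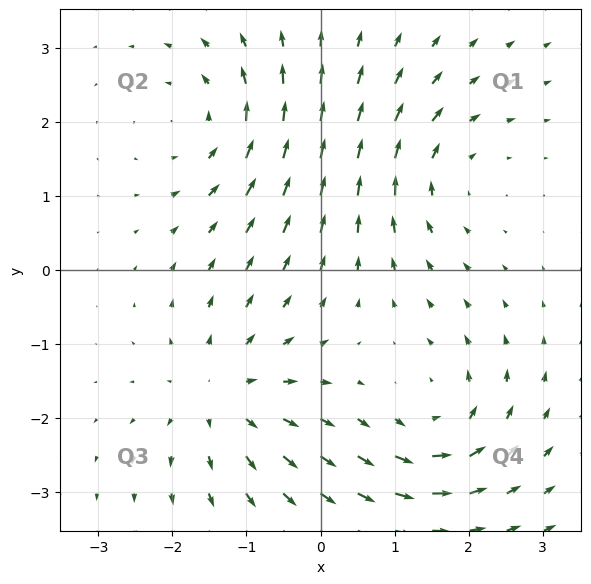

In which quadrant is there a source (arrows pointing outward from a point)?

Q3

The source sits at approximately (-1.3, -1.7), which lies in quadrant Q3. The divergence there is about +5, positive as expected for a source.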